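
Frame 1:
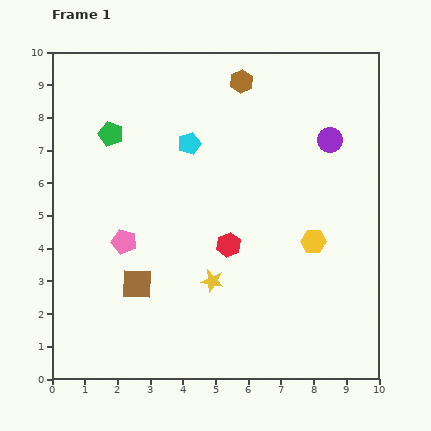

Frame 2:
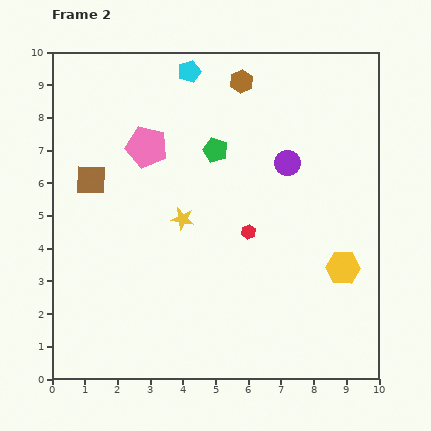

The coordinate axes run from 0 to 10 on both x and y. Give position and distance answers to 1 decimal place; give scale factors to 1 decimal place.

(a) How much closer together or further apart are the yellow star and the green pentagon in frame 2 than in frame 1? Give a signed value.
-3.2

Distance in frame 1: 5.5. Distance in frame 2: 2.3.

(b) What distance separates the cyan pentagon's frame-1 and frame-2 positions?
2.2

The cyan pentagon moved from (4.2, 7.2) to (4.2, 9.4), a distance of √(0.0² + 2.2²) ≈ 2.2.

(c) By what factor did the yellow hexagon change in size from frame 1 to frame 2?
1.4×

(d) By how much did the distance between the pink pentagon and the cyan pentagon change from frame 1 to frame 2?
-1.0

Distance in frame 1: 3.6. Distance in frame 2: 2.6.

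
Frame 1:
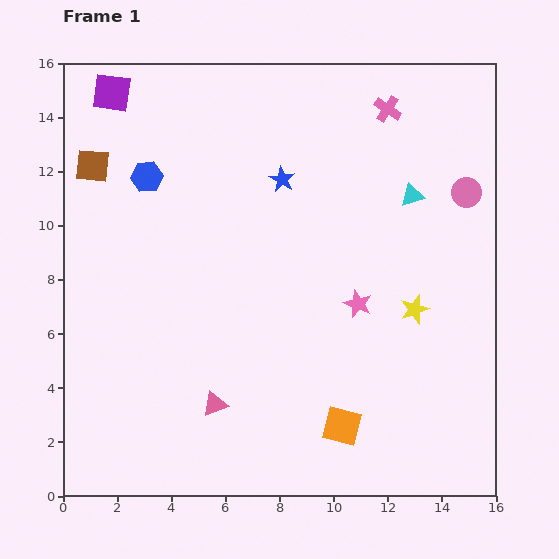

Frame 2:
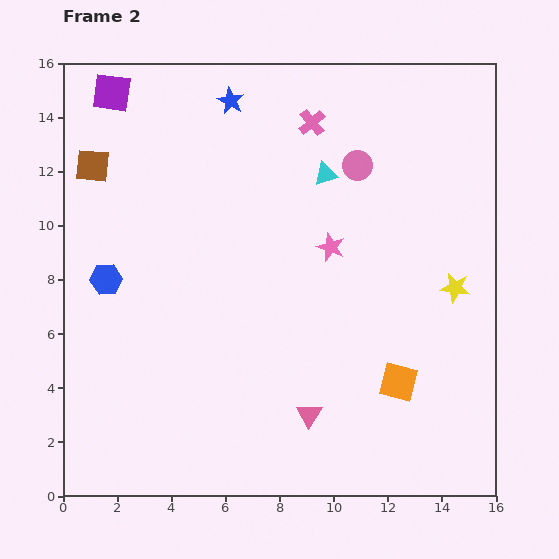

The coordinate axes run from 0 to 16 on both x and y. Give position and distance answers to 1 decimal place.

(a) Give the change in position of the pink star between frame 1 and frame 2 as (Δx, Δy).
(-1.0, 2.1)

The pink star was at (10.9, 7.1) in frame 1 and (9.9, 9.2) in frame 2.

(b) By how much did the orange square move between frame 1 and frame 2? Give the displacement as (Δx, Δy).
(2.1, 1.6)

The orange square was at (10.3, 2.6) in frame 1 and (12.4, 4.2) in frame 2.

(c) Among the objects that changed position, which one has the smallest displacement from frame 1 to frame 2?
the yellow star

(moved 1.7)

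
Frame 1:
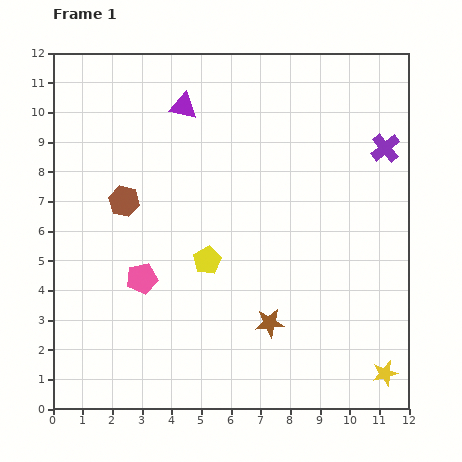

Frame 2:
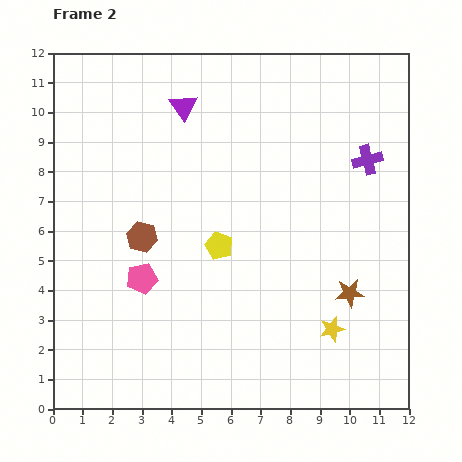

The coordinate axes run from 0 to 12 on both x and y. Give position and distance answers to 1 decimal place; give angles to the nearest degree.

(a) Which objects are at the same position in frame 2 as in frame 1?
the purple triangle, the pink pentagon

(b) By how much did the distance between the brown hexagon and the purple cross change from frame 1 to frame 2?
-1.0

Distance in frame 1: 9.0. Distance in frame 2: 8.0.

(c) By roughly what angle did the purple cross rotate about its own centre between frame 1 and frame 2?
24° clockwise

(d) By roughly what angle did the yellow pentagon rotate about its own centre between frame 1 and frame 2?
21° counter-clockwise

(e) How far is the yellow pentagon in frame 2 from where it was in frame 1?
0.6

The yellow pentagon moved from (5.2, 5.0) to (5.6, 5.5), a distance of √(0.4² + 0.5²) ≈ 0.6.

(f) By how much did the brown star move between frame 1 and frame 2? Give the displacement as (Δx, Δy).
(2.7, 1.0)

The brown star was at (7.3, 2.9) in frame 1 and (10.0, 3.9) in frame 2.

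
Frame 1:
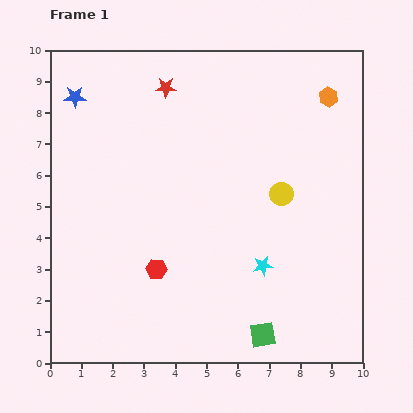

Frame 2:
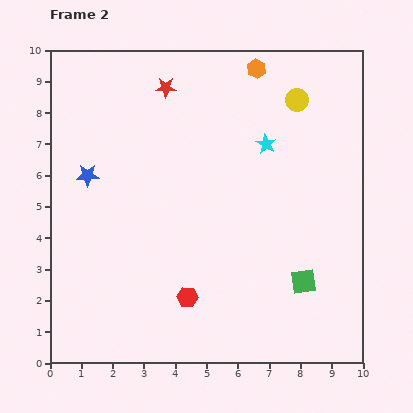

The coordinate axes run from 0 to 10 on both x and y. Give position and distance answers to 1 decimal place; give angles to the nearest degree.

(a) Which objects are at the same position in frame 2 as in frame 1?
the red star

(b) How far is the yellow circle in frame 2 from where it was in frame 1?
3.0

The yellow circle moved from (7.4, 5.4) to (7.9, 8.4), a distance of √(0.5² + 3.0²) ≈ 3.0.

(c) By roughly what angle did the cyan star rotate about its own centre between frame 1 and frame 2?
31° counter-clockwise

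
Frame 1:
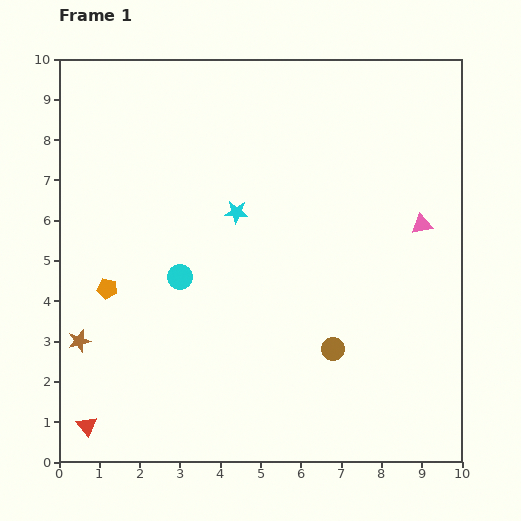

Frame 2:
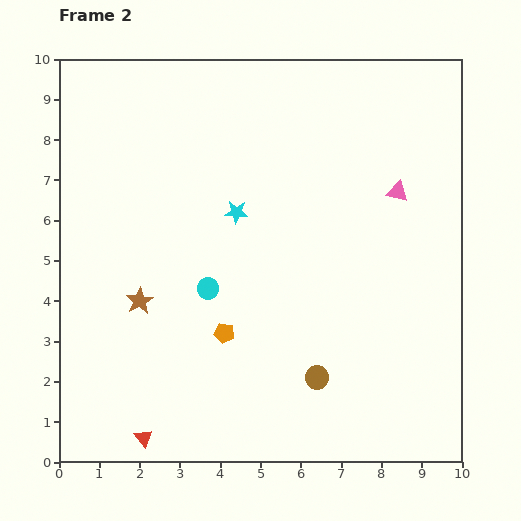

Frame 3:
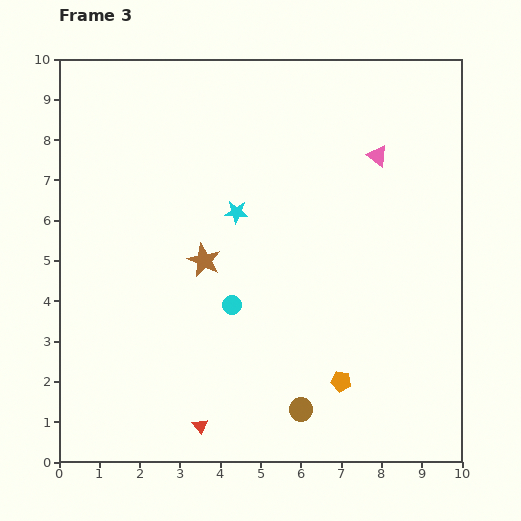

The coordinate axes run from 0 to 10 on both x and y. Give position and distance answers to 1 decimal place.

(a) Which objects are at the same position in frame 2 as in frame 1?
the cyan star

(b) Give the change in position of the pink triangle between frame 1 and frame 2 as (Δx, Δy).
(-0.6, 0.8)

The pink triangle was at (9.0, 5.9) in frame 1 and (8.4, 6.7) in frame 2.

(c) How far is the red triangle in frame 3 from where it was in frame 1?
2.8

The red triangle moved from (0.7, 0.9) to (3.5, 0.9), a distance of √(2.8² + 0.0²) ≈ 2.8.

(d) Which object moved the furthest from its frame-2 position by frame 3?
the orange pentagon

(moved 3.1; next 1.9)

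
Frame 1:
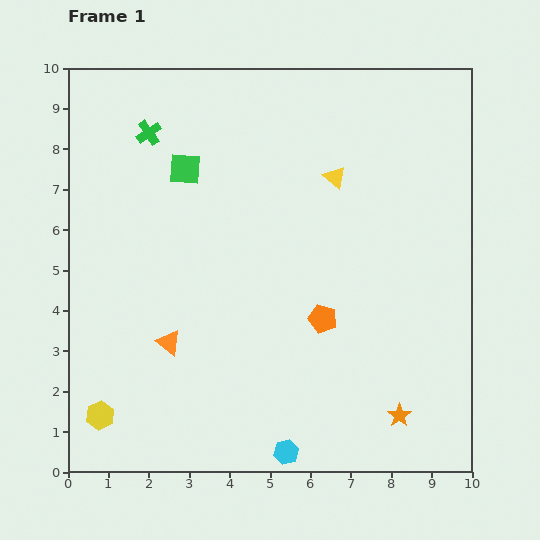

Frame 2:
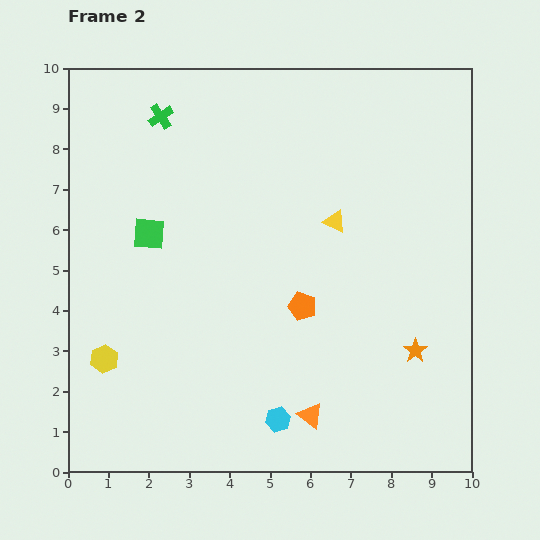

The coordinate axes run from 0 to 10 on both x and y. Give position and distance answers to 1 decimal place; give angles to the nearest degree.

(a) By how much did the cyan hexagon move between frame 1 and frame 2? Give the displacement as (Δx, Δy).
(-0.2, 0.8)

The cyan hexagon was at (5.4, 0.5) in frame 1 and (5.2, 1.3) in frame 2.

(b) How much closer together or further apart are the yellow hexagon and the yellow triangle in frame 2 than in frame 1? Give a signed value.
-1.7

Distance in frame 1: 8.3. Distance in frame 2: 6.6.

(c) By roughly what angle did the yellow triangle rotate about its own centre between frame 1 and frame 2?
15° counter-clockwise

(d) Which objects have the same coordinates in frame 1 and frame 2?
none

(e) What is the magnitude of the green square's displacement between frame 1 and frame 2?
1.8

The green square moved from (2.9, 7.5) to (2.0, 5.9), a distance of √(0.9² + 1.6²) ≈ 1.8.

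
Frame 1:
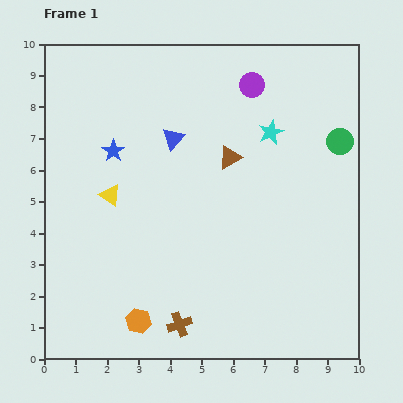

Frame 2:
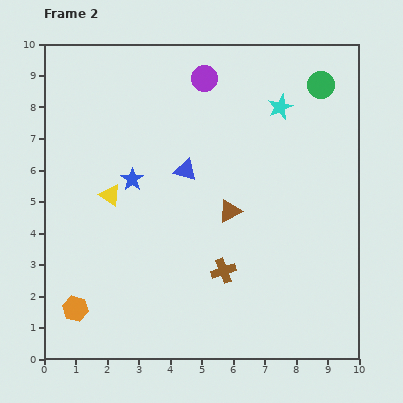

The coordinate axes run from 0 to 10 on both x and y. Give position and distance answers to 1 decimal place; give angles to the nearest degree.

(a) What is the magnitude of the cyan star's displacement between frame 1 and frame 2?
0.9

The cyan star moved from (7.2, 7.2) to (7.5, 8.0), a distance of √(0.3² + 0.8²) ≈ 0.9.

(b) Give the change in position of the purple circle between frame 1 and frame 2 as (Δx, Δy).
(-1.5, 0.2)

The purple circle was at (6.6, 8.7) in frame 1 and (5.1, 8.9) in frame 2.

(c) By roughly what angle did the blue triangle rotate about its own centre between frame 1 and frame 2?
55° counter-clockwise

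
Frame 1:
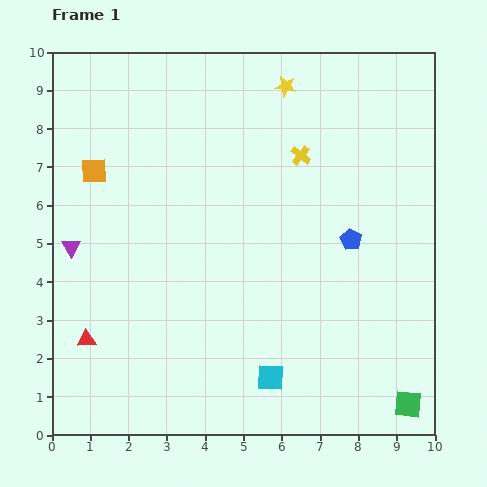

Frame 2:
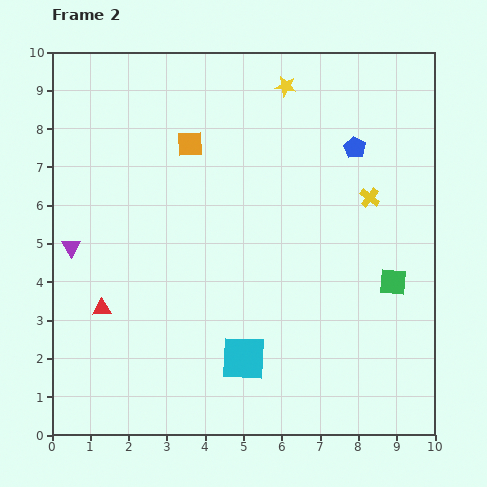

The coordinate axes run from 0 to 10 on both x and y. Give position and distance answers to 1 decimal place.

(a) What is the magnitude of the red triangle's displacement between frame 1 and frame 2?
0.9

The red triangle moved from (0.9, 2.5) to (1.3, 3.3), a distance of √(0.4² + 0.8²) ≈ 0.9.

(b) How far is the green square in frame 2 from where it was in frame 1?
3.2

The green square moved from (9.3, 0.8) to (8.9, 4.0), a distance of √(0.4² + 3.2²) ≈ 3.2.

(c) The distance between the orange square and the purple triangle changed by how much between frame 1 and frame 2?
+2.0

Distance in frame 1: 2.1. Distance in frame 2: 4.1.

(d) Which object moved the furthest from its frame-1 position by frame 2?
the green square

(moved 3.2; next 2.6)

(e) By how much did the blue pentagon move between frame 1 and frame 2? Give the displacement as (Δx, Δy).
(0.1, 2.4)

The blue pentagon was at (7.8, 5.1) in frame 1 and (7.9, 7.5) in frame 2.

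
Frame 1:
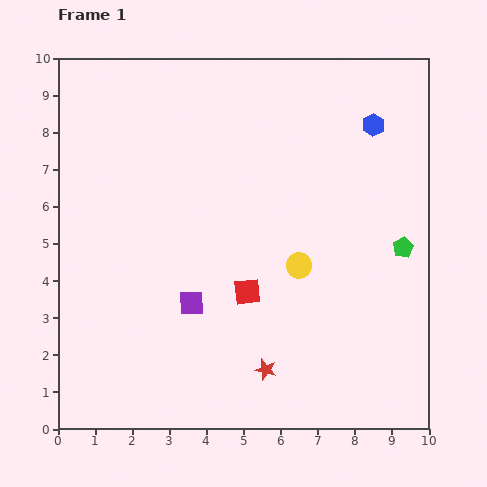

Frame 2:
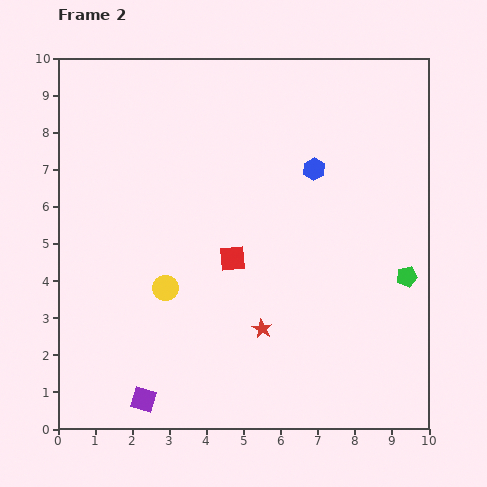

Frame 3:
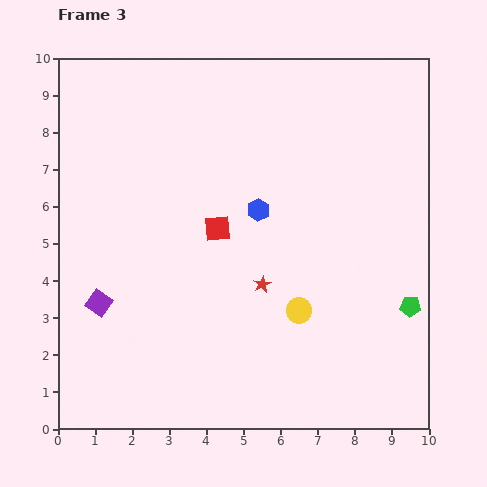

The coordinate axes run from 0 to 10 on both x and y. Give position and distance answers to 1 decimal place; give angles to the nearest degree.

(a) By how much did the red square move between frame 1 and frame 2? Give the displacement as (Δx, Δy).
(-0.4, 0.9)

The red square was at (5.1, 3.7) in frame 1 and (4.7, 4.6) in frame 2.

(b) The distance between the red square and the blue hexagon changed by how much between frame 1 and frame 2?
-2.3

Distance in frame 1: 5.6. Distance in frame 2: 3.3.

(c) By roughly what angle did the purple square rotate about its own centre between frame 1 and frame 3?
36° clockwise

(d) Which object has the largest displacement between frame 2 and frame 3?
the yellow circle

(moved 3.6; next 2.9)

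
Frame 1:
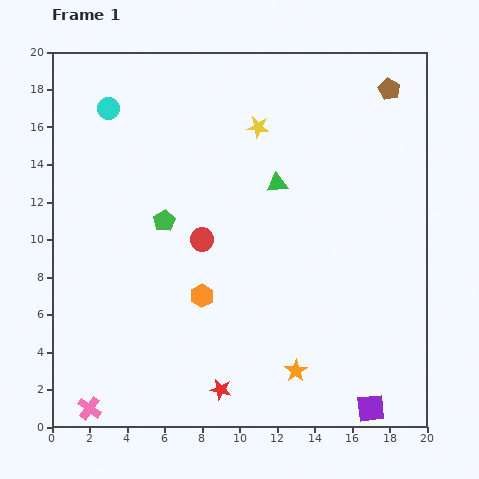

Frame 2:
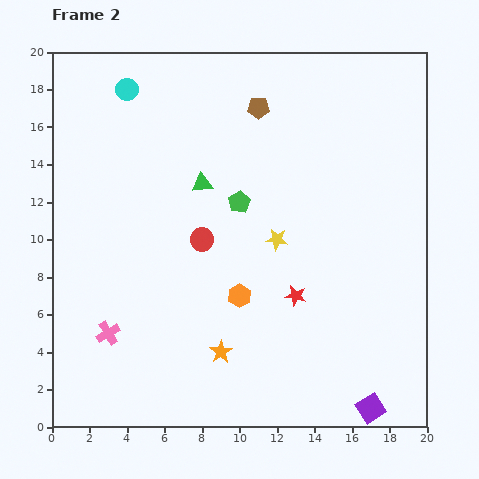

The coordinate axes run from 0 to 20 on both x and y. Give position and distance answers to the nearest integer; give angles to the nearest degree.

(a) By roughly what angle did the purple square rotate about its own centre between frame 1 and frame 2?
27° counter-clockwise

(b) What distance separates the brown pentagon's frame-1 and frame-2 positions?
7

The brown pentagon moved from (18, 18) to (11, 17), a distance of √(7² + 1²) ≈ 7.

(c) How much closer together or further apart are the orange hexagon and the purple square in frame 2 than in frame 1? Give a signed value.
-2

Distance in frame 1: 11. Distance in frame 2: 9.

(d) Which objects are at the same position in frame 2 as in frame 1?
the purple square, the red circle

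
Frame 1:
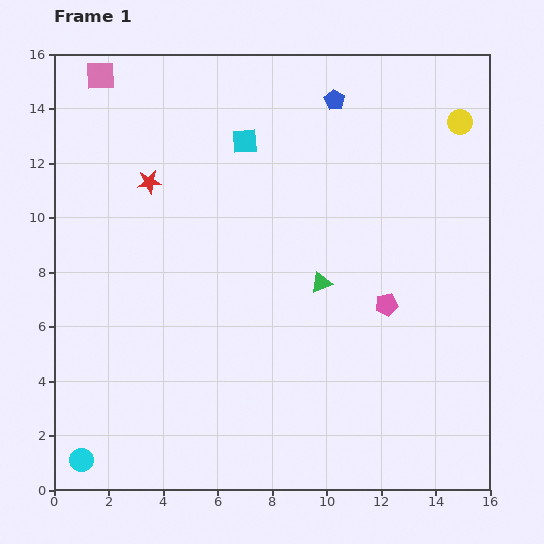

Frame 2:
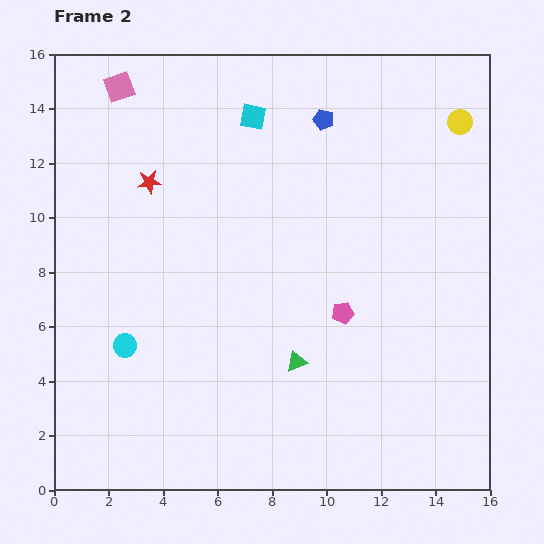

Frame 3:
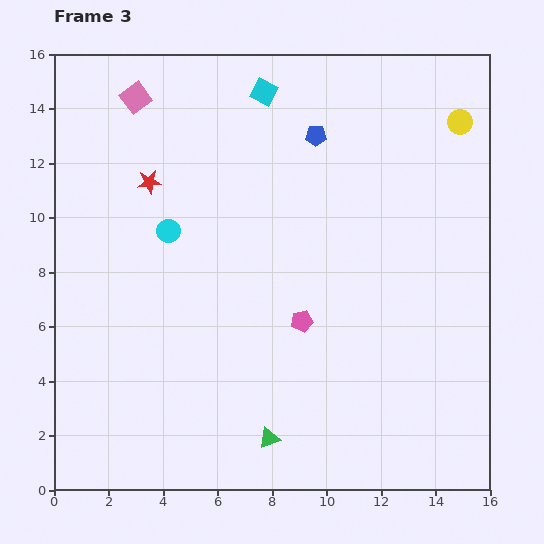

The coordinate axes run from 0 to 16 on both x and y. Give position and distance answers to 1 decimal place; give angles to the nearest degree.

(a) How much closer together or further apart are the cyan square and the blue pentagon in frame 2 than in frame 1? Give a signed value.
-1.0

Distance in frame 1: 3.6. Distance in frame 2: 2.6.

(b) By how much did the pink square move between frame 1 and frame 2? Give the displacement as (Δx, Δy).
(0.7, -0.4)

The pink square was at (1.7, 15.2) in frame 1 and (2.4, 14.8) in frame 2.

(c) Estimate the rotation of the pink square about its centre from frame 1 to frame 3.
35° counter-clockwise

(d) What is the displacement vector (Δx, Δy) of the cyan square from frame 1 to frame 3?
(0.7, 1.8)

The cyan square was at (7.0, 12.8) in frame 1 and (7.7, 14.6) in frame 3.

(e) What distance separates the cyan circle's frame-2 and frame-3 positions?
4.5

The cyan circle moved from (2.6, 5.3) to (4.2, 9.5), a distance of √(1.6² + 4.2²) ≈ 4.5.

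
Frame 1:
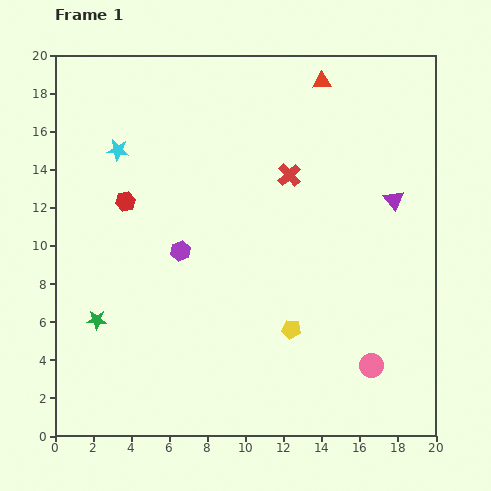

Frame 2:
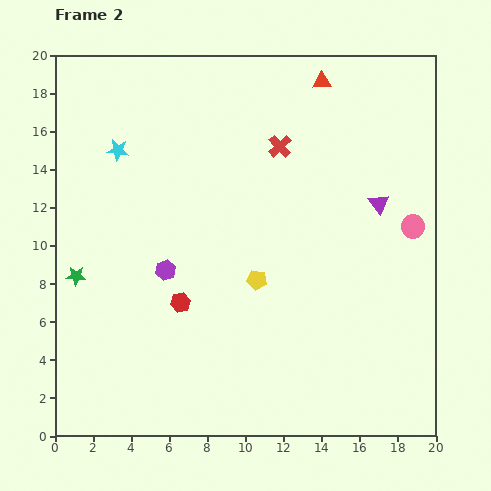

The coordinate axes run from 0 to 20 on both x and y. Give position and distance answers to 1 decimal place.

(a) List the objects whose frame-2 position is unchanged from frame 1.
the red triangle, the cyan star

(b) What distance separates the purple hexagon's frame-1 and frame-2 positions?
1.3

The purple hexagon moved from (6.6, 9.7) to (5.8, 8.7), a distance of √(0.8² + 1.0²) ≈ 1.3.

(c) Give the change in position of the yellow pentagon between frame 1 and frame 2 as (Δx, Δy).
(-1.8, 2.6)

The yellow pentagon was at (12.4, 5.6) in frame 1 and (10.6, 8.2) in frame 2.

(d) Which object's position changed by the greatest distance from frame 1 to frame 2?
the pink circle

(moved 7.6; next 6.0)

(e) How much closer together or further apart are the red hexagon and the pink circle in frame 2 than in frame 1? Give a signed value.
-2.7

Distance in frame 1: 15.5. Distance in frame 2: 12.8.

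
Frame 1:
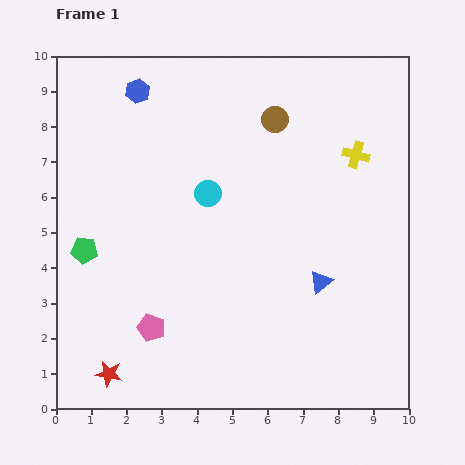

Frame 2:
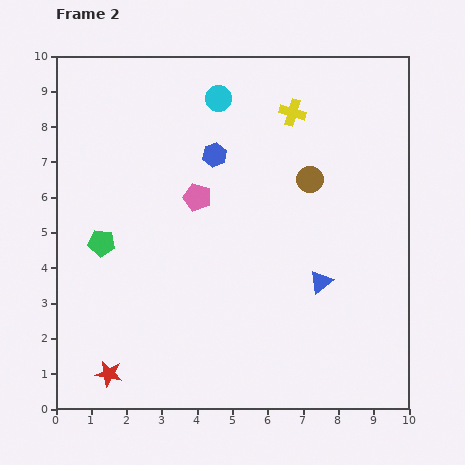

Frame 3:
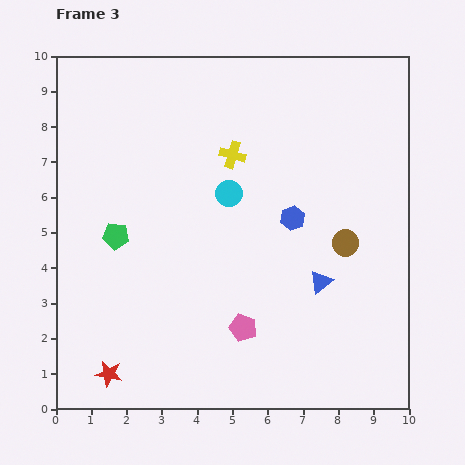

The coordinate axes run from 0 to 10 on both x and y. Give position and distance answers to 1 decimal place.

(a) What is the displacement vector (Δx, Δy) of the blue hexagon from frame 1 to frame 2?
(2.2, -1.8)

The blue hexagon was at (2.3, 9.0) in frame 1 and (4.5, 7.2) in frame 2.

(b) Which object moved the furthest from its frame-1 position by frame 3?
the blue hexagon

(moved 5.7; next 4.0)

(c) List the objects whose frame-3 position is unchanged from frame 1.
the red star, the blue triangle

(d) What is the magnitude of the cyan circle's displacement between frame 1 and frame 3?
0.6

The cyan circle moved from (4.3, 6.1) to (4.9, 6.1), a distance of √(0.6² + 0.0²) ≈ 0.6.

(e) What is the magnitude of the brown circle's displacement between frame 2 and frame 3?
2.1

The brown circle moved from (7.2, 6.5) to (8.2, 4.7), a distance of √(1.0² + 1.8²) ≈ 2.1.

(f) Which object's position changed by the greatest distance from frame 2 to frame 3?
the pink pentagon

(moved 3.9; next 2.8)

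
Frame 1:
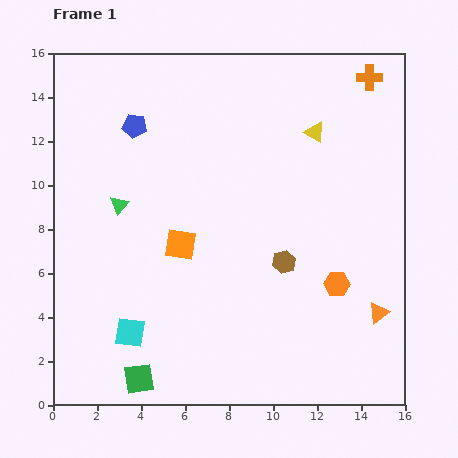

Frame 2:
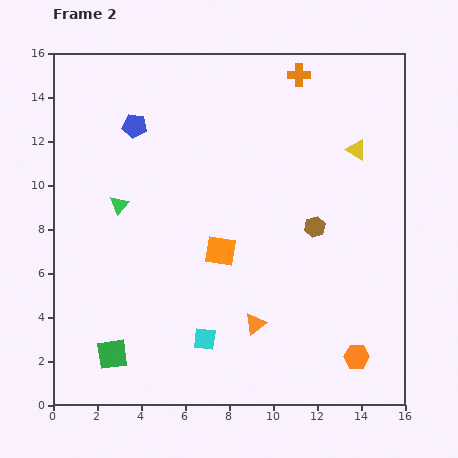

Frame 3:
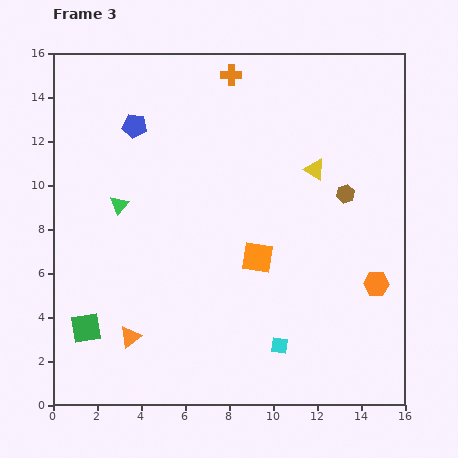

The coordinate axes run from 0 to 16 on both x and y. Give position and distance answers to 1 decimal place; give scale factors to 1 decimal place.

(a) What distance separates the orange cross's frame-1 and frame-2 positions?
3.2

The orange cross moved from (14.4, 14.9) to (11.2, 15.0), a distance of √(3.2² + 0.1²) ≈ 3.2.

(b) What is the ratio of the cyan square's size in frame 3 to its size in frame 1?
0.6×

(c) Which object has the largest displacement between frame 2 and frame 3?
the orange triangle

(moved 5.7; next 3.4)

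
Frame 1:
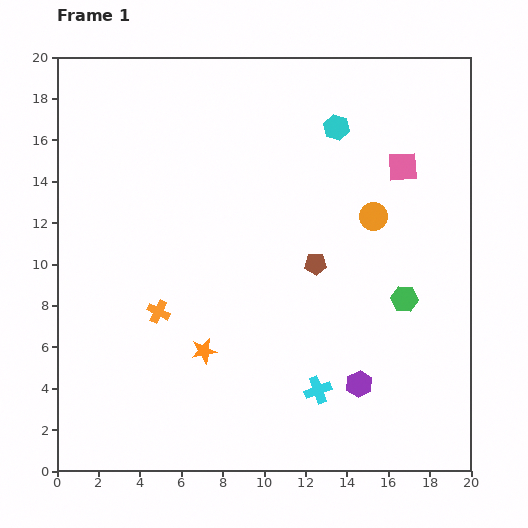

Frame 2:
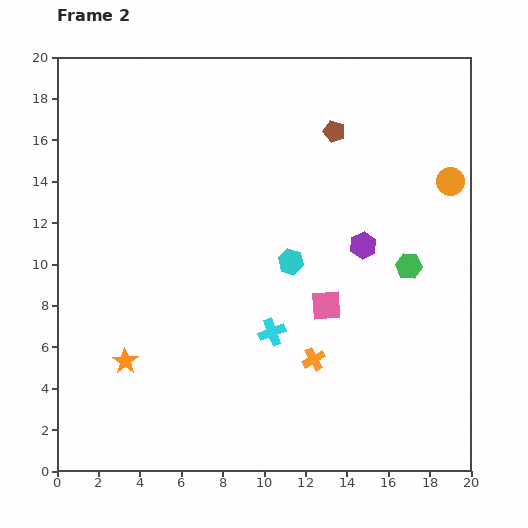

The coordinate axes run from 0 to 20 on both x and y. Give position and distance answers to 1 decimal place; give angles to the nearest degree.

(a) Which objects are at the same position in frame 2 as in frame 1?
none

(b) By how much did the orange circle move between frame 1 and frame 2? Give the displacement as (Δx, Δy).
(3.7, 1.7)

The orange circle was at (15.3, 12.3) in frame 1 and (19.0, 14.0) in frame 2.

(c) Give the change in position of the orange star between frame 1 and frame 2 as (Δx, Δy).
(-3.8, -0.5)

The orange star was at (7.1, 5.8) in frame 1 and (3.3, 5.3) in frame 2.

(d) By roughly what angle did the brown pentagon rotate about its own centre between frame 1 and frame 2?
19° clockwise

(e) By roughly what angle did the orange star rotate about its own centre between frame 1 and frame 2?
26° counter-clockwise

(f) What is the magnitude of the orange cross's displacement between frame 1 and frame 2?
7.8

The orange cross moved from (4.9, 7.7) to (12.4, 5.4), a distance of √(7.5² + 2.3²) ≈ 7.8.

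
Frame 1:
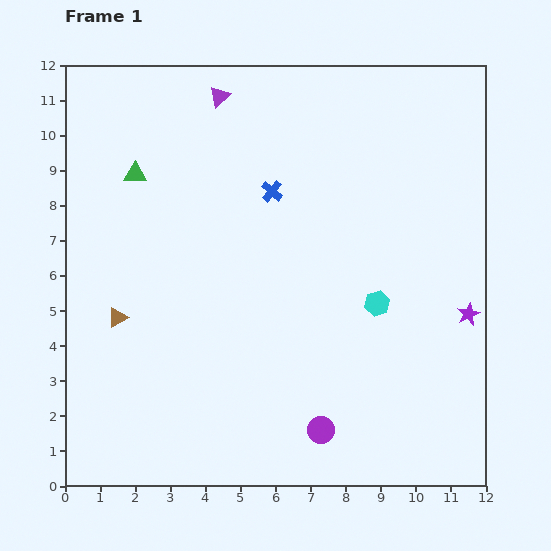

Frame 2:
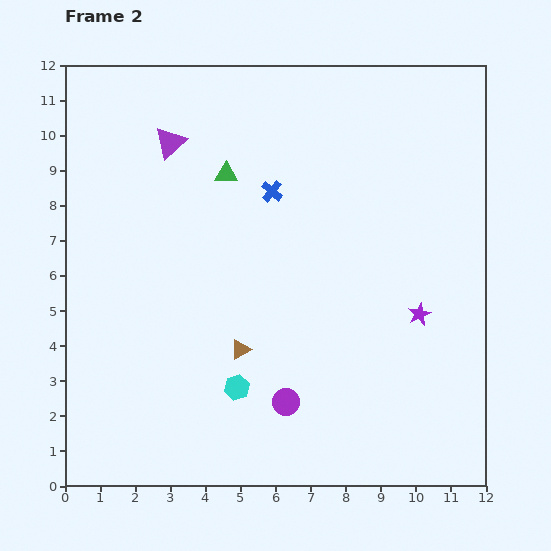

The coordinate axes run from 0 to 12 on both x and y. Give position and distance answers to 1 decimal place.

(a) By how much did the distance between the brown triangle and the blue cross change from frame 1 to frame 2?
-1.1

Distance in frame 1: 5.7. Distance in frame 2: 4.6.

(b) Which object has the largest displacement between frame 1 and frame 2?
the cyan hexagon

(moved 4.7; next 3.6)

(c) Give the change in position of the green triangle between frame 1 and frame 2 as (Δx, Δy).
(2.6, 0.0)

The green triangle was at (2.0, 8.9) in frame 1 and (4.6, 8.9) in frame 2.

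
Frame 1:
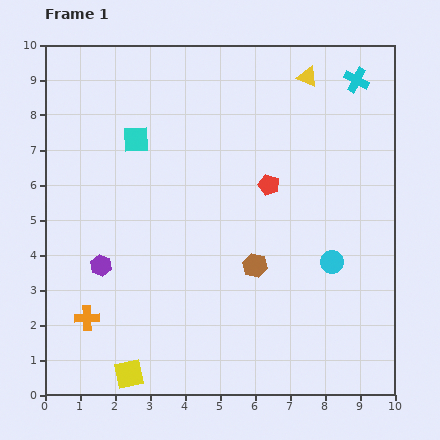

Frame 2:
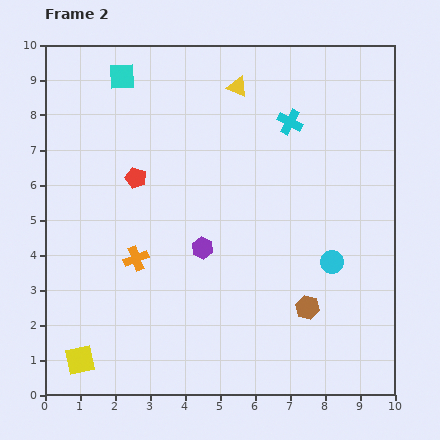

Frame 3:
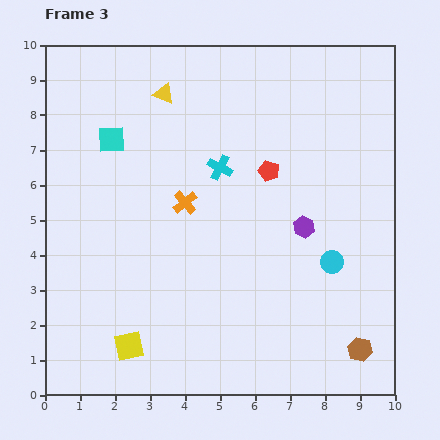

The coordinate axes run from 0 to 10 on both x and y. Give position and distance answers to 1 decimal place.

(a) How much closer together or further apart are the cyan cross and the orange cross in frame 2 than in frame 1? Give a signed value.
-4.4

Distance in frame 1: 10.3. Distance in frame 2: 5.9.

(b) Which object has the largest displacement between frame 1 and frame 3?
the purple hexagon

(moved 5.9; next 4.6)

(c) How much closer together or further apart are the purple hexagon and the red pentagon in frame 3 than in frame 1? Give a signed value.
-3.4

Distance in frame 1: 5.3. Distance in frame 3: 1.9.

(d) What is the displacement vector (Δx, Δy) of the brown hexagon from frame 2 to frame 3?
(1.5, -1.2)

The brown hexagon was at (7.5, 2.5) in frame 2 and (9.0, 1.3) in frame 3.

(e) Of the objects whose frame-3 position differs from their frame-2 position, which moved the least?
the yellow square

(moved 1.5)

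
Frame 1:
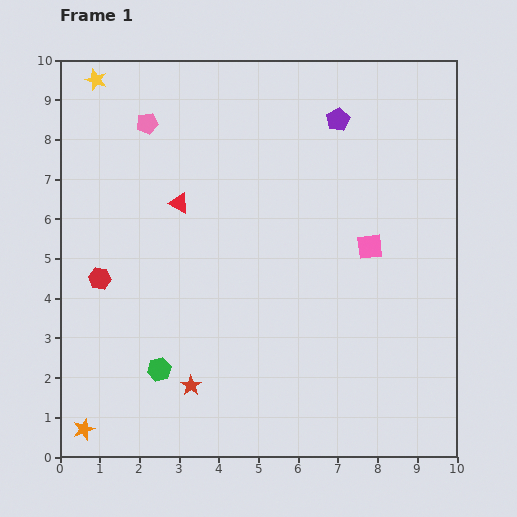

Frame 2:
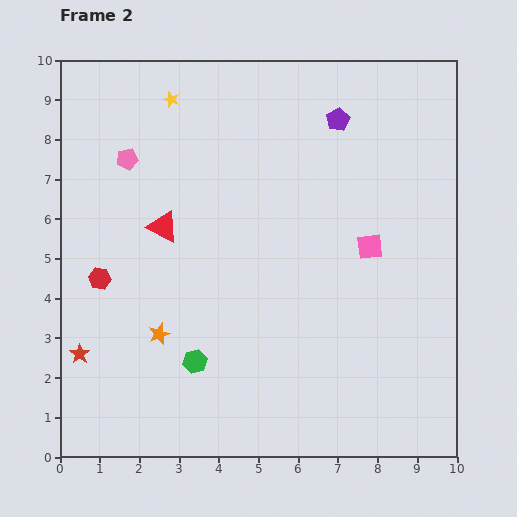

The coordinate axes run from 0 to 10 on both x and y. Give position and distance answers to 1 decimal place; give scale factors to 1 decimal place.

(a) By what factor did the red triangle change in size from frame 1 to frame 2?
1.5×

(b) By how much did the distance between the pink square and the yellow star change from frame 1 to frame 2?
-1.9

Distance in frame 1: 8.1. Distance in frame 2: 6.2.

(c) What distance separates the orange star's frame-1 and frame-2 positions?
3.1

The orange star moved from (0.6, 0.7) to (2.5, 3.1), a distance of √(1.9² + 2.4²) ≈ 3.1.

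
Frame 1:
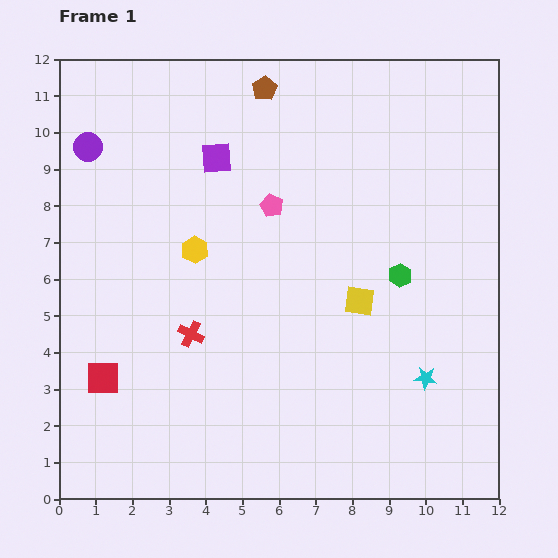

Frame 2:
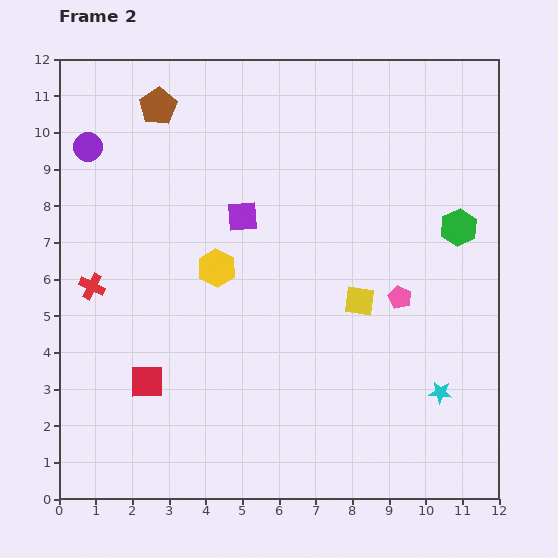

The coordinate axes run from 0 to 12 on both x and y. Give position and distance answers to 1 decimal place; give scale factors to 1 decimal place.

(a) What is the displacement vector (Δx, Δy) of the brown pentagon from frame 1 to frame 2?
(-2.9, -0.5)

The brown pentagon was at (5.6, 11.2) in frame 1 and (2.7, 10.7) in frame 2.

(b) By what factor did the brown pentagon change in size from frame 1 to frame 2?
1.5×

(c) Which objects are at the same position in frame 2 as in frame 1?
the yellow square, the purple circle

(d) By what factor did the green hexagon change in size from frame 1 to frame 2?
1.6×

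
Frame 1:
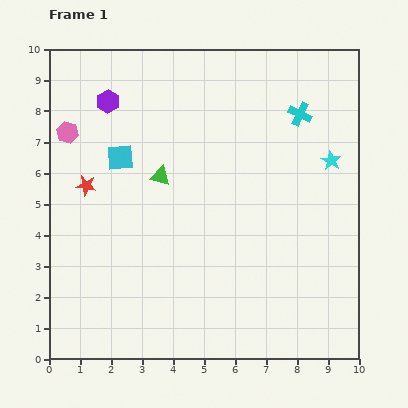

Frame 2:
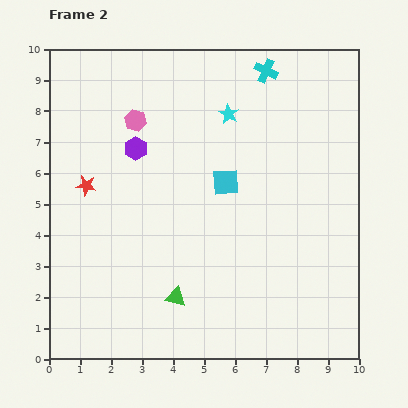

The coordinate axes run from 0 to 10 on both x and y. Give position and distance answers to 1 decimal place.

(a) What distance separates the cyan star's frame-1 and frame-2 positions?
3.6

The cyan star moved from (9.1, 6.4) to (5.8, 7.9), a distance of √(3.3² + 1.5²) ≈ 3.6.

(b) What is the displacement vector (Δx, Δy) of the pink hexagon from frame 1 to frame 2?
(2.2, 0.4)

The pink hexagon was at (0.6, 7.3) in frame 1 and (2.8, 7.7) in frame 2.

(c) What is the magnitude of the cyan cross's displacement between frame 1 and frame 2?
1.8

The cyan cross moved from (8.1, 7.9) to (7.0, 9.3), a distance of √(1.1² + 1.4²) ≈ 1.8.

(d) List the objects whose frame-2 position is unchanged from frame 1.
the red star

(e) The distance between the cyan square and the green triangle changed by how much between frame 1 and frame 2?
+2.6

Distance in frame 1: 1.4. Distance in frame 2: 4.0.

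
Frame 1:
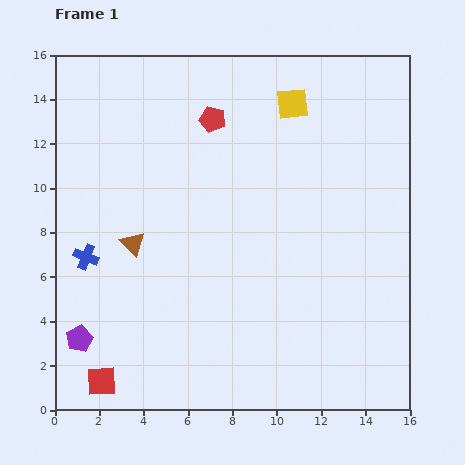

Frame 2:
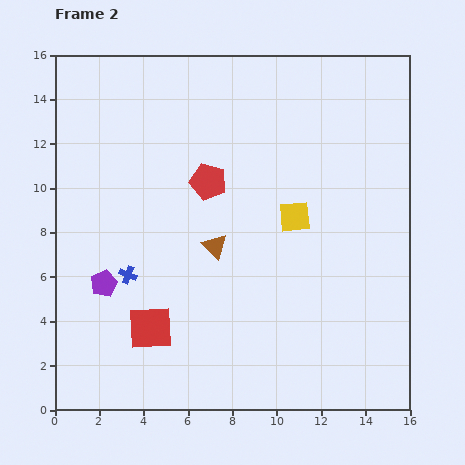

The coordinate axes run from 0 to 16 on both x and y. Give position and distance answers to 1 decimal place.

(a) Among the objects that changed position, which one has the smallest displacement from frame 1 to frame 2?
the blue cross

(moved 2.1)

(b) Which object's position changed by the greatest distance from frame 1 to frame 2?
the yellow square

(moved 5.1; next 3.7)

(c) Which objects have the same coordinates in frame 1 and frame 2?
none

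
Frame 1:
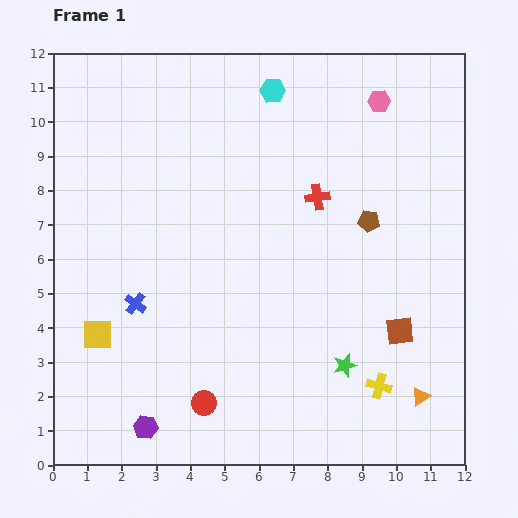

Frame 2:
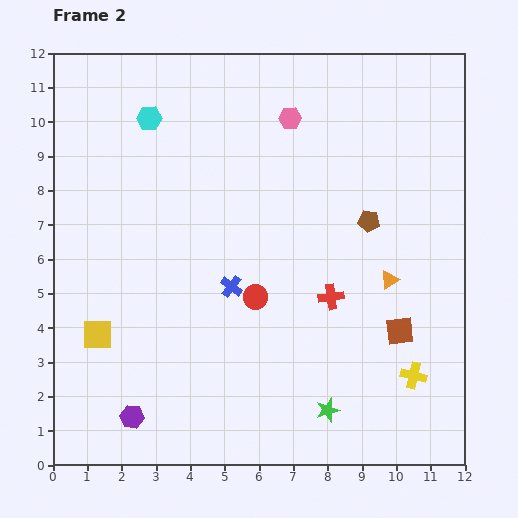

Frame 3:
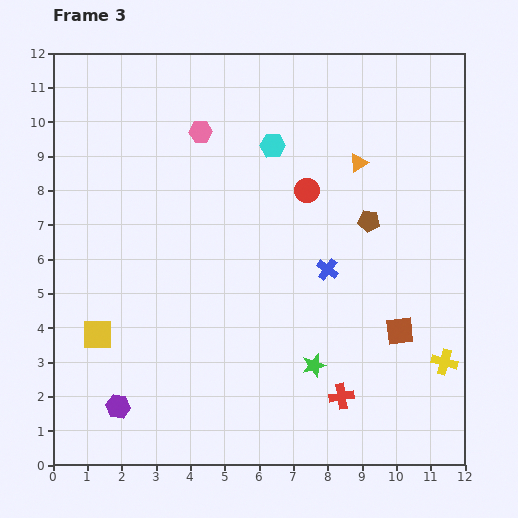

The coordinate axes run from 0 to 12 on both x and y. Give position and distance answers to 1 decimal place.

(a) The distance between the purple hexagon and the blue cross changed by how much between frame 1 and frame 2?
+1.2

Distance in frame 1: 3.6. Distance in frame 2: 4.8.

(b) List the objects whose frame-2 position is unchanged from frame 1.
the brown pentagon, the brown square, the yellow square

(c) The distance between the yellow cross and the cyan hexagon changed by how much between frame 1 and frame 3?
-1.1

Distance in frame 1: 9.1. Distance in frame 3: 8.0.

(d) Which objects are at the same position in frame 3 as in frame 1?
the brown pentagon, the brown square, the yellow square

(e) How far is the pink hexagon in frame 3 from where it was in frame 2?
2.6

The pink hexagon moved from (6.9, 10.1) to (4.3, 9.7), a distance of √(2.6² + 0.4²) ≈ 2.6.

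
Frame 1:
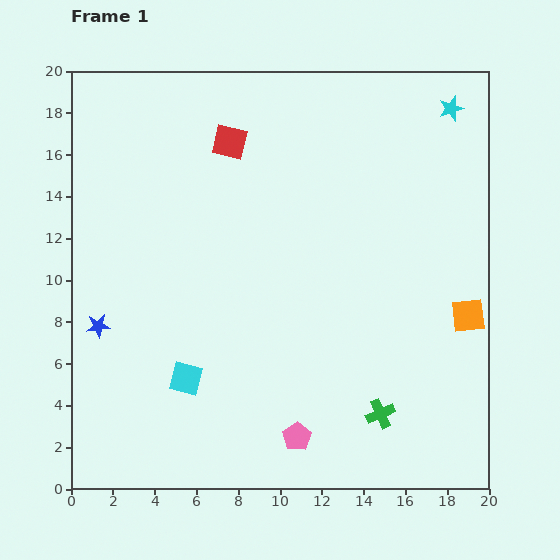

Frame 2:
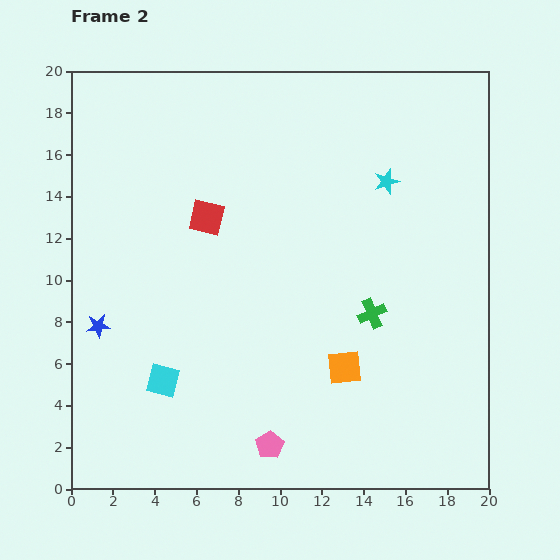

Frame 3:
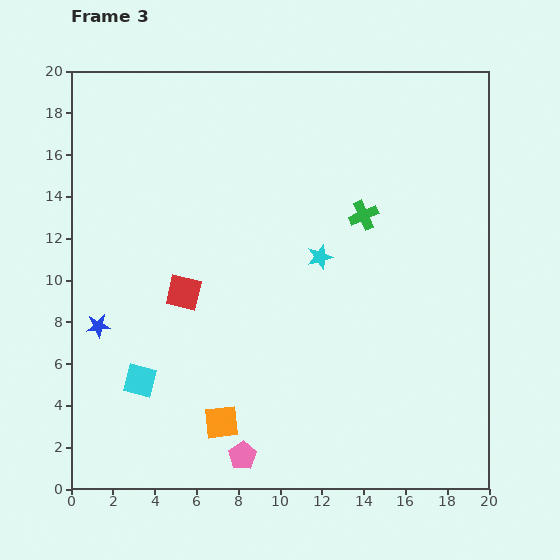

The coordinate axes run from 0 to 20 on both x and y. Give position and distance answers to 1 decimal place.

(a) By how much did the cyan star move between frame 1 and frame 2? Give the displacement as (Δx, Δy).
(-3.1, -3.5)

The cyan star was at (18.2, 18.2) in frame 1 and (15.1, 14.7) in frame 2.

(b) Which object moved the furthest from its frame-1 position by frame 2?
the orange square

(moved 6.4; next 4.8)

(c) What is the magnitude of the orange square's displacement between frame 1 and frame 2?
6.4

The orange square moved from (19.0, 8.3) to (13.1, 5.8), a distance of √(5.9² + 2.5²) ≈ 6.4.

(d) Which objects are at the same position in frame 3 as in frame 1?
the blue star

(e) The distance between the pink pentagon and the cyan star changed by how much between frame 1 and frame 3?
-7.2

Distance in frame 1: 17.4. Distance in frame 3: 10.2.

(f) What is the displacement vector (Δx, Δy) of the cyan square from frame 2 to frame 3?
(-1.1, 0.0)

The cyan square was at (4.4, 5.2) in frame 2 and (3.3, 5.2) in frame 3.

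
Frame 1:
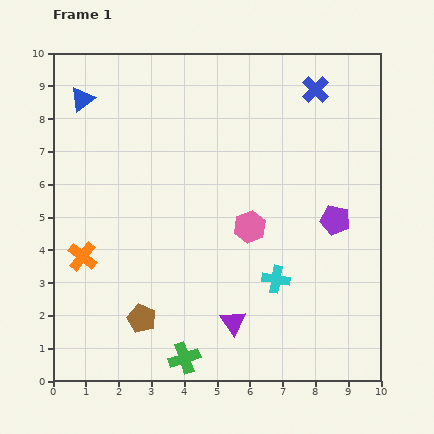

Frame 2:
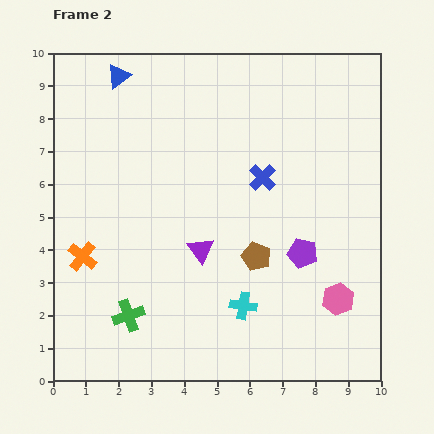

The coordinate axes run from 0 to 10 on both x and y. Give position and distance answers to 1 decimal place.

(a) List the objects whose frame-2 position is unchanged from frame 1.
the orange cross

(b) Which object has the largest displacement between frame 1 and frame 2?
the brown pentagon

(moved 4.0; next 3.5)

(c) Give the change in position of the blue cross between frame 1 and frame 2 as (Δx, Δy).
(-1.6, -2.7)

The blue cross was at (8.0, 8.9) in frame 1 and (6.4, 6.2) in frame 2.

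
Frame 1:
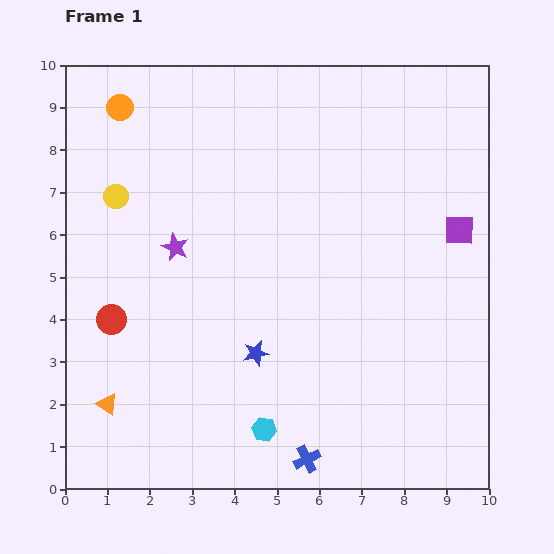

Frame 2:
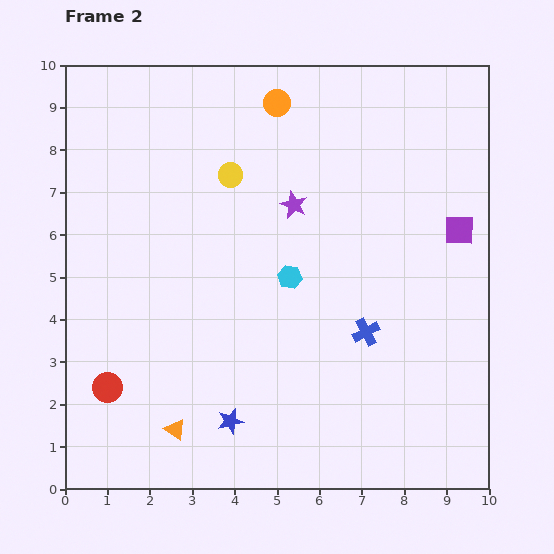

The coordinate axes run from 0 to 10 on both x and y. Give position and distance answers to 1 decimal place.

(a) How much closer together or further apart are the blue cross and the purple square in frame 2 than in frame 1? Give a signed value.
-3.2

Distance in frame 1: 6.5. Distance in frame 2: 3.3.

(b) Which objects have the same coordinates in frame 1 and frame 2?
the purple square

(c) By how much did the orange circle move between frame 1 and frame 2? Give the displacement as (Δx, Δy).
(3.7, 0.1)

The orange circle was at (1.3, 9.0) in frame 1 and (5.0, 9.1) in frame 2.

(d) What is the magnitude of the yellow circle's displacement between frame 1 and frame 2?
2.7

The yellow circle moved from (1.2, 6.9) to (3.9, 7.4), a distance of √(2.7² + 0.5²) ≈ 2.7.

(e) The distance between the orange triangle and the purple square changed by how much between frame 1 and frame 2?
-1.1

Distance in frame 1: 9.3. Distance in frame 2: 8.2.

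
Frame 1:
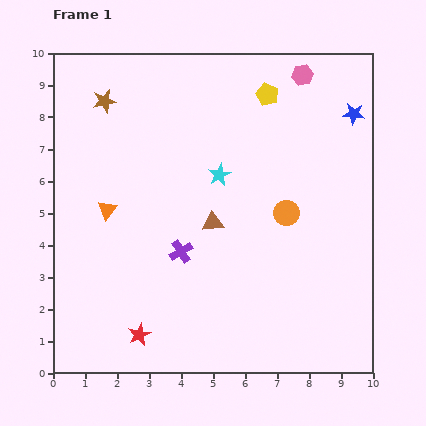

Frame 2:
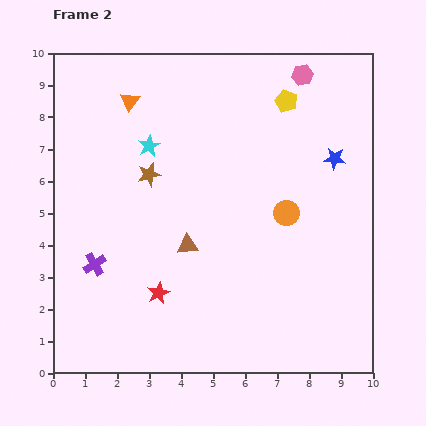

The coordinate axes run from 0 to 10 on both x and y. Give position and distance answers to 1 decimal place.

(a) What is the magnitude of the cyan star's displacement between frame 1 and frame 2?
2.4

The cyan star moved from (5.2, 6.2) to (3.0, 7.1), a distance of √(2.2² + 0.9²) ≈ 2.4.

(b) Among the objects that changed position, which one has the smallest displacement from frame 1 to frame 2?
the yellow pentagon

(moved 0.6)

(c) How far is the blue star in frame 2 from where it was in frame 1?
1.5

The blue star moved from (9.4, 8.1) to (8.8, 6.7), a distance of √(0.6² + 1.4²) ≈ 1.5.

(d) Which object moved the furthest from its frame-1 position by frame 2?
the orange triangle

(moved 3.5; next 2.7)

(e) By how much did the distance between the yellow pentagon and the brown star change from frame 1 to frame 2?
-0.2

Distance in frame 1: 5.1. Distance in frame 2: 4.9.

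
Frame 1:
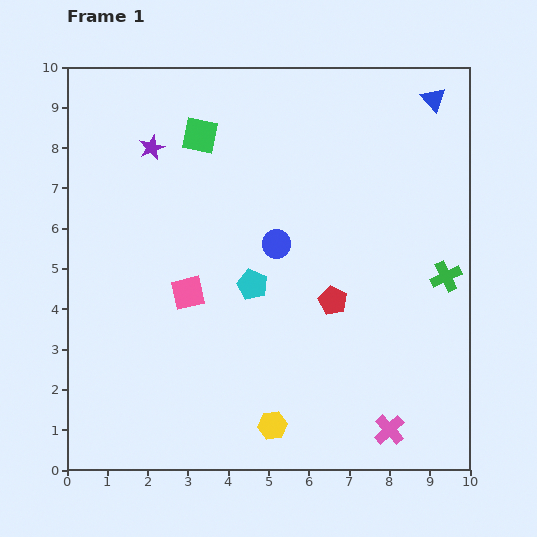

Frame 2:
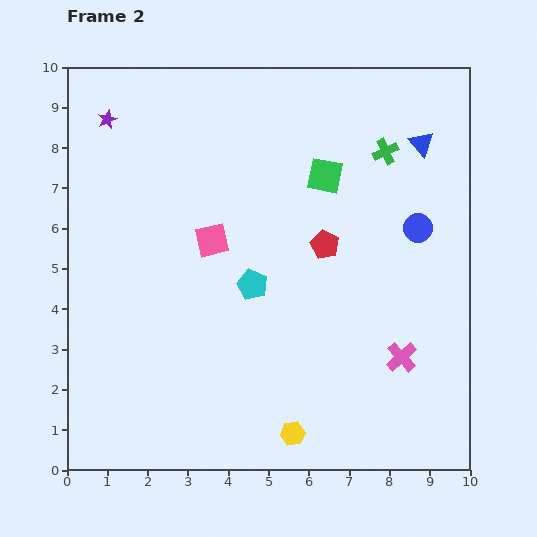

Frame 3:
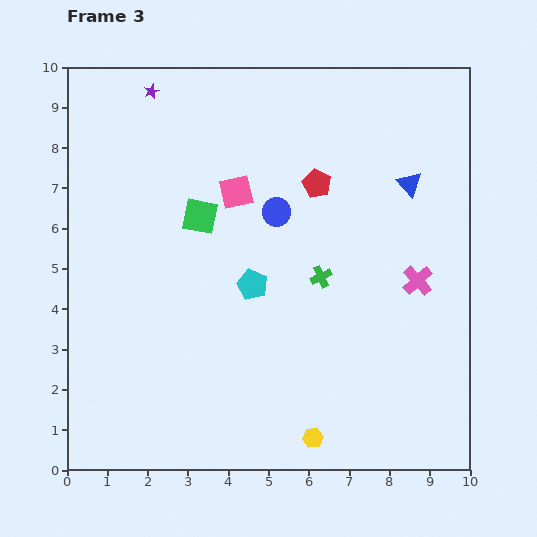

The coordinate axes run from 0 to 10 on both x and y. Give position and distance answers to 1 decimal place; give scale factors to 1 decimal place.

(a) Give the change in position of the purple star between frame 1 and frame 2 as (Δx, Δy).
(-1.1, 0.7)

The purple star was at (2.1, 8.0) in frame 1 and (1.0, 8.7) in frame 2.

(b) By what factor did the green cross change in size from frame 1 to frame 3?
0.7×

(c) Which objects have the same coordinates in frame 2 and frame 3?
the cyan pentagon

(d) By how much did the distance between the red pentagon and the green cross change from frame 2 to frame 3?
-0.4

Distance in frame 2: 2.7. Distance in frame 3: 2.3.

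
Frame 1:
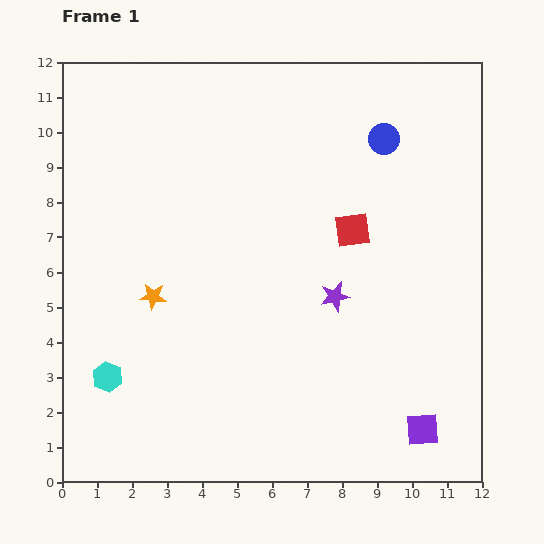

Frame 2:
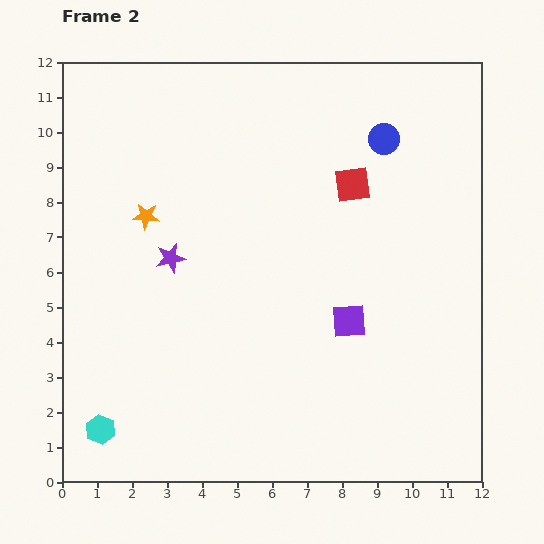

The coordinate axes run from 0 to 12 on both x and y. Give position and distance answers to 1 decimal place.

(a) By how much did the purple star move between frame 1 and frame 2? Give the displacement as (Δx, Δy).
(-4.7, 1.1)

The purple star was at (7.8, 5.3) in frame 1 and (3.1, 6.4) in frame 2.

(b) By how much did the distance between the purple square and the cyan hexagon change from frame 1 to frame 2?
-1.4

Distance in frame 1: 9.1. Distance in frame 2: 7.7.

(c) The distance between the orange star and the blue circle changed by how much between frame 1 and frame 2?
-0.9

Distance in frame 1: 8.0. Distance in frame 2: 7.1.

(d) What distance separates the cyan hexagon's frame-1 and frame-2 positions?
1.5

The cyan hexagon moved from (1.3, 3.0) to (1.1, 1.5), a distance of √(0.2² + 1.5²) ≈ 1.5.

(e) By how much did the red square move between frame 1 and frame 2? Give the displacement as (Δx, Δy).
(0.0, 1.3)

The red square was at (8.3, 7.2) in frame 1 and (8.3, 8.5) in frame 2.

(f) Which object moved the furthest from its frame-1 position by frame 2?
the purple star

(moved 4.8; next 3.7)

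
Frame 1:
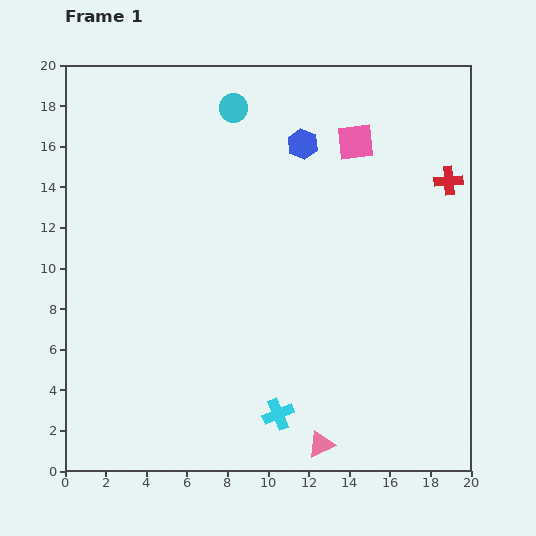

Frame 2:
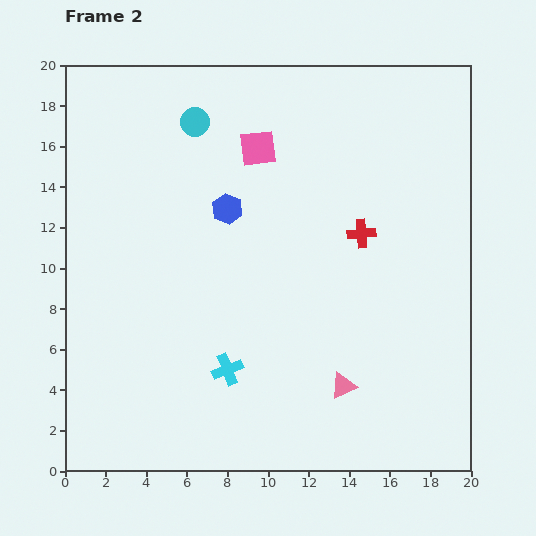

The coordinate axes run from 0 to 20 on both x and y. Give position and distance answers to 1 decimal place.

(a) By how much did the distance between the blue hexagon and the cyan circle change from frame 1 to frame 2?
+0.8

Distance in frame 1: 3.8. Distance in frame 2: 4.6.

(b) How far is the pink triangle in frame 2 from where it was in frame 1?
3.1

The pink triangle moved from (12.6, 1.3) to (13.7, 4.2), a distance of √(1.1² + 2.9²) ≈ 3.1.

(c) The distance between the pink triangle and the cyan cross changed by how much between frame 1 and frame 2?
+3.2

Distance in frame 1: 2.6. Distance in frame 2: 5.8.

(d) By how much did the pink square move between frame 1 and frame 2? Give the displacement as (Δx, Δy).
(-4.8, -0.3)

The pink square was at (14.3, 16.2) in frame 1 and (9.5, 15.9) in frame 2.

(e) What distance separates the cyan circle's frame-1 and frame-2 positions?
2.0

The cyan circle moved from (8.3, 17.9) to (6.4, 17.2), a distance of √(1.9² + 0.7²) ≈ 2.0.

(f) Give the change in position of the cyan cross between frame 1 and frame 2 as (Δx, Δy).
(-2.5, 2.2)

The cyan cross was at (10.5, 2.8) in frame 1 and (8.0, 5.0) in frame 2.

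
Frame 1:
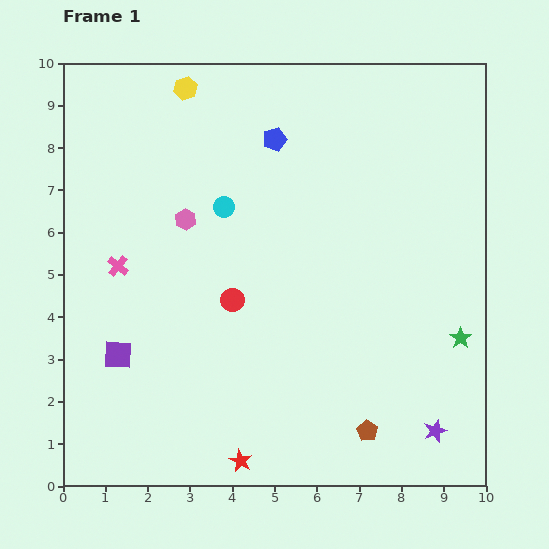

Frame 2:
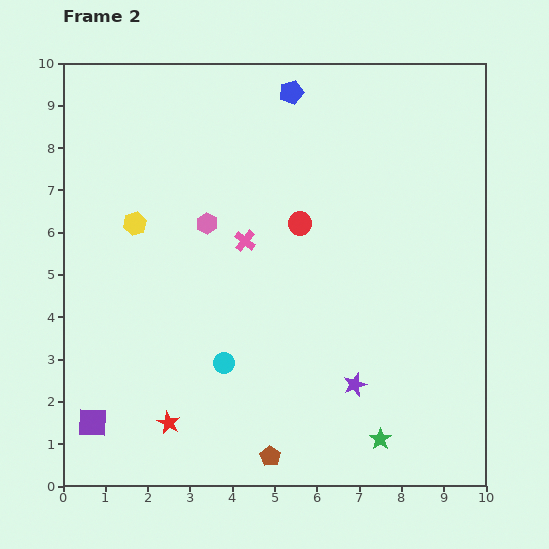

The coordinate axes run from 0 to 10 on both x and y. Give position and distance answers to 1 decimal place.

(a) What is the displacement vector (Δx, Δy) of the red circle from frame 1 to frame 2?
(1.6, 1.8)

The red circle was at (4.0, 4.4) in frame 1 and (5.6, 6.2) in frame 2.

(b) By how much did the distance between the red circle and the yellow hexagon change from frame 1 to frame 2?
-1.2

Distance in frame 1: 5.1. Distance in frame 2: 3.9.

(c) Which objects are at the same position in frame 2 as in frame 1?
none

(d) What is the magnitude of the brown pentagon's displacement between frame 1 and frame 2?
2.4

The brown pentagon moved from (7.2, 1.3) to (4.9, 0.7), a distance of √(2.3² + 0.6²) ≈ 2.4.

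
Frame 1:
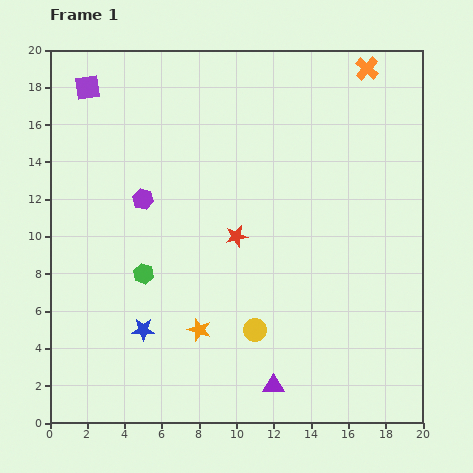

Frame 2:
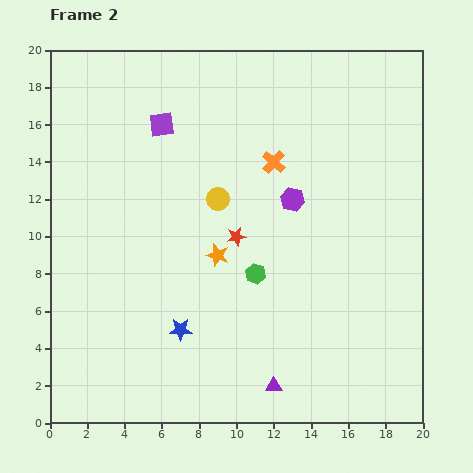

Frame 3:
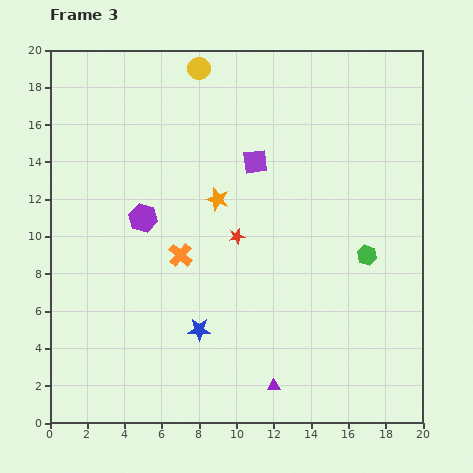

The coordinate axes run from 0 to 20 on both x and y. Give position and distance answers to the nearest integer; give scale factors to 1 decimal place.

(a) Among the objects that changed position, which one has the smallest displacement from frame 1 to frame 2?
the blue star

(moved 2)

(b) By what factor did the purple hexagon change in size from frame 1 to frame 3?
1.4×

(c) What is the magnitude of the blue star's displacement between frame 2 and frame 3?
1

The blue star moved from (7, 5) to (8, 5), a distance of √(1² + 0²) ≈ 1.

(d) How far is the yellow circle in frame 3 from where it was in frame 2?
7

The yellow circle moved from (9, 12) to (8, 19), a distance of √(1² + 7²) ≈ 7.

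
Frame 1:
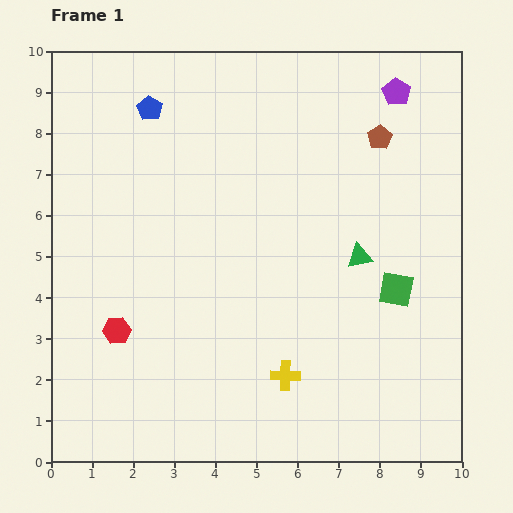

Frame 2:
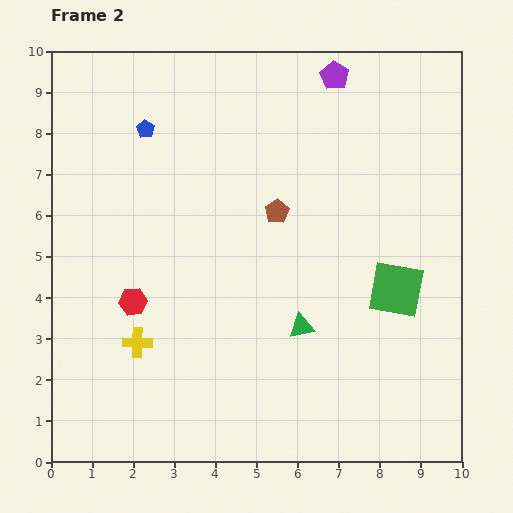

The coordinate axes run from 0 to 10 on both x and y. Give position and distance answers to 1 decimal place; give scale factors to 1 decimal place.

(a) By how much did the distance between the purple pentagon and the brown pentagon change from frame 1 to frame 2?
+2.4

Distance in frame 1: 1.2. Distance in frame 2: 3.6.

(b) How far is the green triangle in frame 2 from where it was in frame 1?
2.2

The green triangle moved from (7.5, 5.0) to (6.1, 3.3), a distance of √(1.4² + 1.7²) ≈ 2.2.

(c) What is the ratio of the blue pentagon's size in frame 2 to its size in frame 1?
0.7×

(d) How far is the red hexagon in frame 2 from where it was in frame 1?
0.8

The red hexagon moved from (1.6, 3.2) to (2.0, 3.9), a distance of √(0.4² + 0.7²) ≈ 0.8.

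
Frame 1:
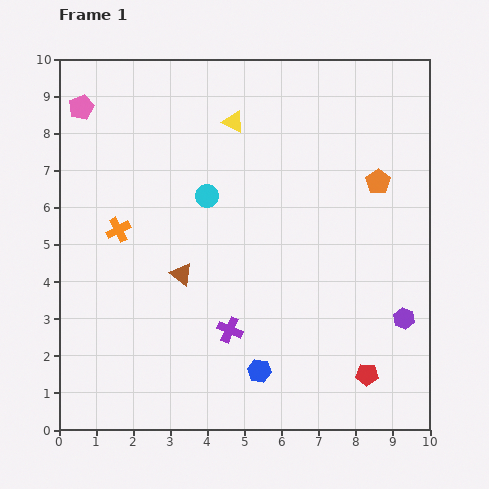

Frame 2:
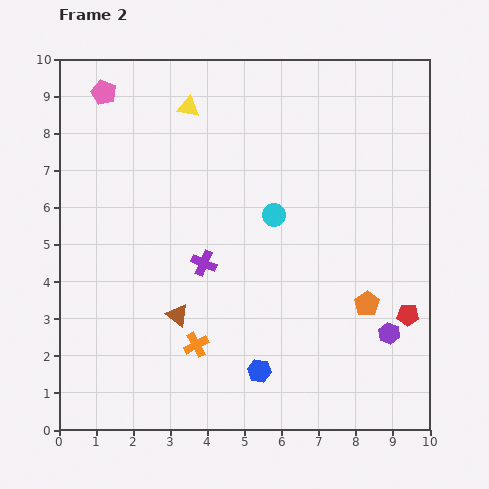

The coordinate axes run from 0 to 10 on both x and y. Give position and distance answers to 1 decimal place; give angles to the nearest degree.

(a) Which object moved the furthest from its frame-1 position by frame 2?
the orange cross

(moved 3.7; next 3.3)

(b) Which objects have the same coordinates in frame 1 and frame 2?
the blue hexagon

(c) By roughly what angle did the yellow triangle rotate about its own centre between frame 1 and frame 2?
18° counter-clockwise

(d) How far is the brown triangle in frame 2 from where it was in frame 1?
1.1

The brown triangle moved from (3.3, 4.2) to (3.2, 3.1), a distance of √(0.1² + 1.1²) ≈ 1.1.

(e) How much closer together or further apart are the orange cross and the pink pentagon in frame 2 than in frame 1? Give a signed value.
+3.8

Distance in frame 1: 3.4. Distance in frame 2: 7.2.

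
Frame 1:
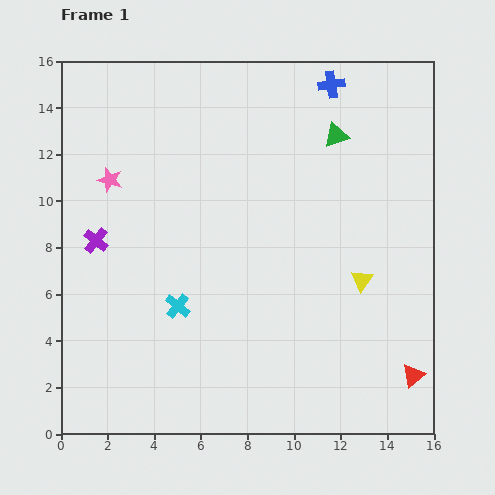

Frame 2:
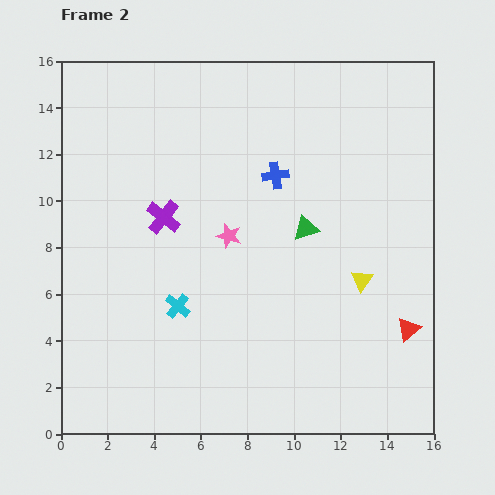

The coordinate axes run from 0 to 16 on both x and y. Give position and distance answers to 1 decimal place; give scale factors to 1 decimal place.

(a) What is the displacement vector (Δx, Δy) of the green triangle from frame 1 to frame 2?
(-1.3, -4.0)

The green triangle was at (11.8, 12.8) in frame 1 and (10.5, 8.8) in frame 2.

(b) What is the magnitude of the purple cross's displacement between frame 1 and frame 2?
3.1

The purple cross moved from (1.5, 8.3) to (4.4, 9.3), a distance of √(2.9² + 1.0²) ≈ 3.1.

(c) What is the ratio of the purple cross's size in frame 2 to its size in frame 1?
1.4×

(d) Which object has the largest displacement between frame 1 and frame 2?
the pink star

(moved 5.6; next 4.6)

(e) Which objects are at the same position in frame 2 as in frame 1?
the cyan cross, the yellow triangle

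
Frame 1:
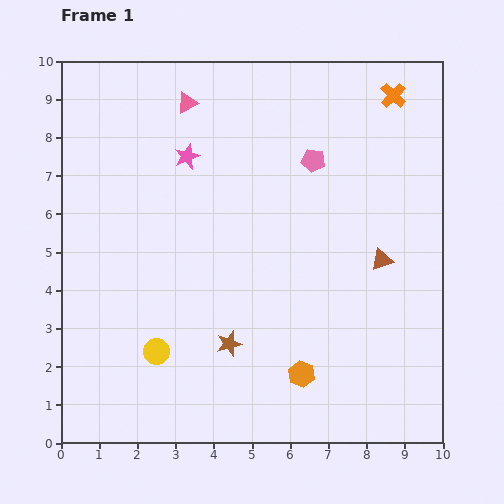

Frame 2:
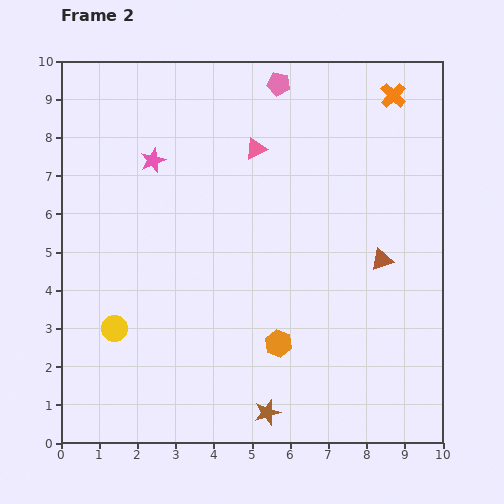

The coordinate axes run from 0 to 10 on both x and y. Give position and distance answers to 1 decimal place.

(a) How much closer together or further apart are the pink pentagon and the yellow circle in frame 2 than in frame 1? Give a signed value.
+1.2

Distance in frame 1: 6.5. Distance in frame 2: 7.7.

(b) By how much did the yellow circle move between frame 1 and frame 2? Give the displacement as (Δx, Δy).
(-1.1, 0.6)

The yellow circle was at (2.5, 2.4) in frame 1 and (1.4, 3.0) in frame 2.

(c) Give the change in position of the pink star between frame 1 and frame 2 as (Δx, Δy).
(-0.9, -0.1)

The pink star was at (3.3, 7.5) in frame 1 and (2.4, 7.4) in frame 2.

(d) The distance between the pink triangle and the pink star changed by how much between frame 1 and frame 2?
+1.3

Distance in frame 1: 1.4. Distance in frame 2: 2.7.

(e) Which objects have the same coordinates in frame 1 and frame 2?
the brown triangle, the orange cross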